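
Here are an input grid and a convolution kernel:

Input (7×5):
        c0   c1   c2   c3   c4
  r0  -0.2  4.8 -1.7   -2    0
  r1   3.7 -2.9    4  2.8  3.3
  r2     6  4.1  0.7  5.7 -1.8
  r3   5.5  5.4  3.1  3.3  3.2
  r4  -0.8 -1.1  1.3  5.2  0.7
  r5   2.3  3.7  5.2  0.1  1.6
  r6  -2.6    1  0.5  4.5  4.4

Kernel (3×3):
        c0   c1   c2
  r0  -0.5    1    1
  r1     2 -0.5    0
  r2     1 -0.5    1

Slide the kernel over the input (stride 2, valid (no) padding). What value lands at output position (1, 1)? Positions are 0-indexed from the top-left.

The receptive field on the input at this output position is [0.7 5.7 -1.8 / 3.1 3.3 3.2 / 1.3 5.2 0.7]. Elementwise product with the kernel and sum: 0.7·-0.5 + 5.7·1 + -1.8·1 + 3.1·2 + 3.3·-0.5 + 1.3·1 + 5.2·-0.5 + 0.7·1.

7.5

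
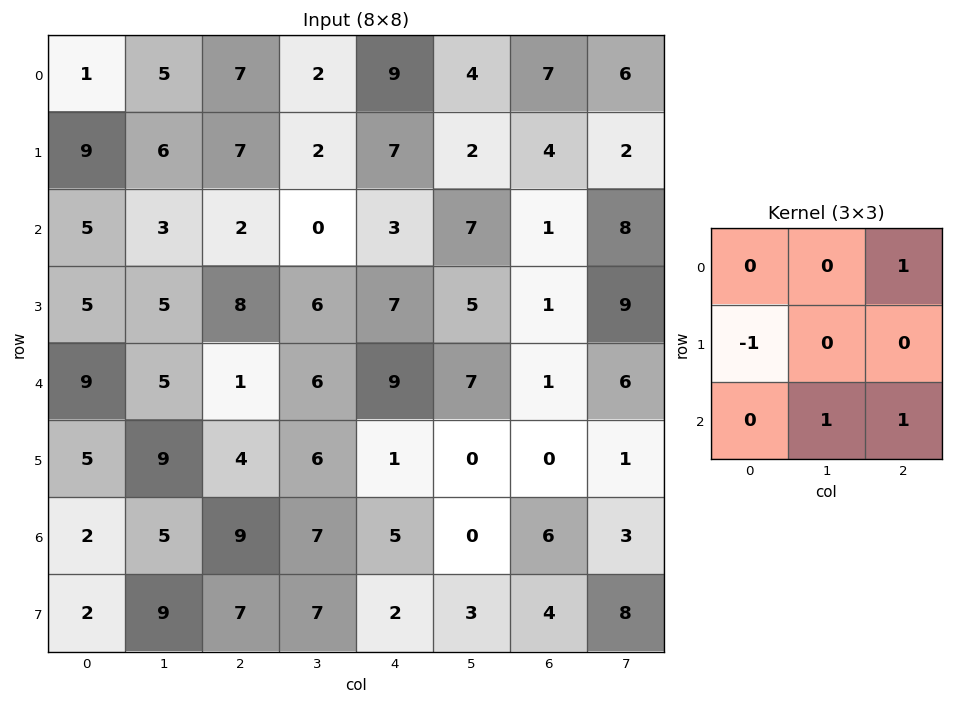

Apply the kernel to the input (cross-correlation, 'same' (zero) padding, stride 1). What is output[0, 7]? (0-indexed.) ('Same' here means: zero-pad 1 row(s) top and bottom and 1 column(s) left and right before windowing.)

The receptive field on the zero-padded input at this output position is [0 0 0 / 7 6 0 / 4 2 0]. Elementwise product with the kernel and sum: 0·1 + 7·-1 + 2·1 + 0·1.

-5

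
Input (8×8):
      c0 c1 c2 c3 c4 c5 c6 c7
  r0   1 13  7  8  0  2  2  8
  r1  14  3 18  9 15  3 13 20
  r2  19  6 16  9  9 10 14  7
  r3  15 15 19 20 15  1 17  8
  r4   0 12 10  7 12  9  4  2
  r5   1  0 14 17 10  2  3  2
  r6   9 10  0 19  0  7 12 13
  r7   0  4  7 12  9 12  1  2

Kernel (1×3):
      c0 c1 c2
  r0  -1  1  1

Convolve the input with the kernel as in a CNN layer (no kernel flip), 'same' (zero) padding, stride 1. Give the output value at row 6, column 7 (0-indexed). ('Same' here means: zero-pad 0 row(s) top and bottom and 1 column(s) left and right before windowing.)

1

The receptive field on the zero-padded input at this output position is [12 13 0]. Elementwise product with the kernel and sum: 12·-1 + 13·1 + 0·1.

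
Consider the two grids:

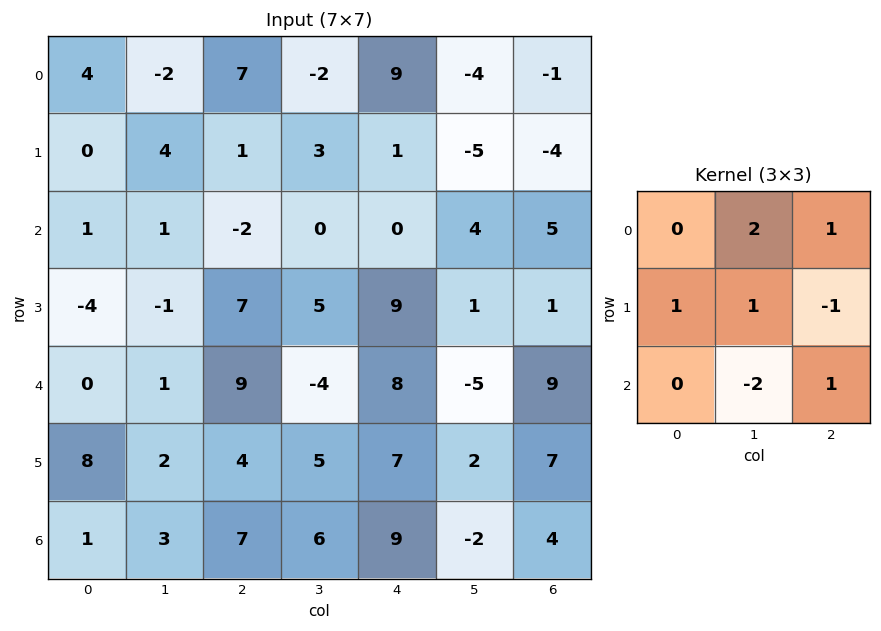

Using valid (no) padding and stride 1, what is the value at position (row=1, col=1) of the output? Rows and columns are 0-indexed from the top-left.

-5

The receptive field on the input at this output position is [4 1 3 / 1 -2 0 / -1 7 5]. Elementwise product with the kernel and sum: 1·2 + 3·1 + 1·1 + -2·1 + 0·-1 + 7·-2 + 5·1.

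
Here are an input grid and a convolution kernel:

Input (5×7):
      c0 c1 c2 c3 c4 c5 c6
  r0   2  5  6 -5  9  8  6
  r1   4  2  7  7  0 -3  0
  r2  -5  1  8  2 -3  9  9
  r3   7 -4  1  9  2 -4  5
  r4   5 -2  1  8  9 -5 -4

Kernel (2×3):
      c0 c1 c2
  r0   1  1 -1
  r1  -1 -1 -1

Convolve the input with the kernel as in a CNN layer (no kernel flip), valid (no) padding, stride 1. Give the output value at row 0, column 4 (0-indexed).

14

The receptive field on the input at this output position is [9 8 6 / 0 -3 0]. Elementwise product with the kernel and sum: 9·1 + 8·1 + 6·-1 + 0·-1 + -3·-1 + 0·-1.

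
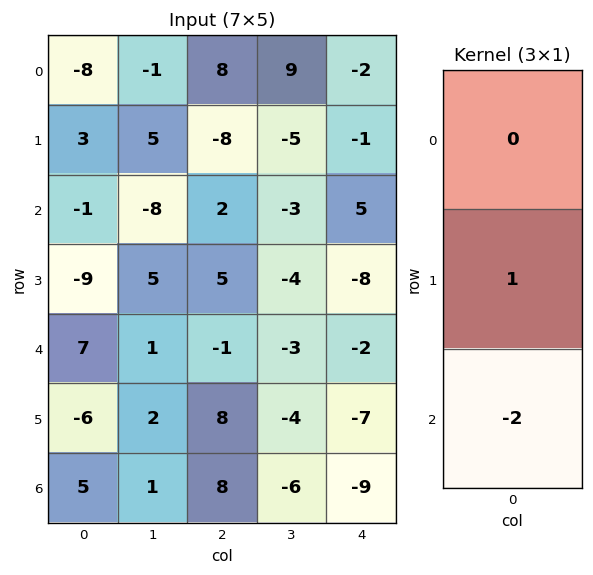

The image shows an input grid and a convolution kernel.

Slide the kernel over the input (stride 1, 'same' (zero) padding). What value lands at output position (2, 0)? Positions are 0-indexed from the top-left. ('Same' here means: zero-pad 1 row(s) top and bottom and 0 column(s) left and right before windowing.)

The receptive field on the zero-padded input at this output position is [3 / -1 / -9]. Elementwise product with the kernel and sum: -1·1 + -9·-2.

17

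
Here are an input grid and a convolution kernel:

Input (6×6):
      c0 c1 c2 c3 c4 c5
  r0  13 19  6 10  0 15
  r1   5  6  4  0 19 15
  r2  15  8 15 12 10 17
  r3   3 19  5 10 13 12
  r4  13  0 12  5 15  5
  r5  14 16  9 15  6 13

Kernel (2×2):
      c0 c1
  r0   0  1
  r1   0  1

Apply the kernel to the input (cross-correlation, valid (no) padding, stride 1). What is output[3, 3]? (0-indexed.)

The receptive field on the input at this output position is [10 13 / 5 15]. Elementwise product with the kernel and sum: 13·1 + 15·1.

28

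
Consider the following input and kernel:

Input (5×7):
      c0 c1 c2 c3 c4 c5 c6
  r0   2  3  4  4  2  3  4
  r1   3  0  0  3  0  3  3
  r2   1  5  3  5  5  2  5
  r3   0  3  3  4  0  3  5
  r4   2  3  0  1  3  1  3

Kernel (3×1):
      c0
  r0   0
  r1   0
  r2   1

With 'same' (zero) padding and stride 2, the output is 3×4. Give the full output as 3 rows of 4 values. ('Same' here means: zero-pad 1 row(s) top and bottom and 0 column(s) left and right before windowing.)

3 0 0 3
0 3 0 5
0 0 0 0

Output[0,0]: The receptive field on the zero-padded input at this output position is [0 / 2 / 3]. Elementwise product with the kernel and sum: 3·1.
Output[0,1]: The receptive field on the zero-padded input at this output position is [0 / 4 / 0]. Elementwise product with the kernel and sum: 0·1.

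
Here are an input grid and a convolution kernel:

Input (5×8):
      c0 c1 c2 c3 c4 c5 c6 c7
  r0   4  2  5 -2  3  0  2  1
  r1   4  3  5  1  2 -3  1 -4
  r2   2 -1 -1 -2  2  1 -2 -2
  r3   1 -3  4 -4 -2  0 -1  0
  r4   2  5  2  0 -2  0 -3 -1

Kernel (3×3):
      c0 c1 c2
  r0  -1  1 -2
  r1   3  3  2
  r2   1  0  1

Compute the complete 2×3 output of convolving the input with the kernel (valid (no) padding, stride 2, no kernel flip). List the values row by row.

Output[0,0]: The receptive field on the input at this output position is [4 2 5 / 4 3 5 / 2 -1 -1]. Elementwise product with the kernel and sum: 4·-1 + 2·1 + 5·-2 + 4·3 + 3·3 + 5·2 + 2·1 + -1·1.

20 10 -8
5 -9 -10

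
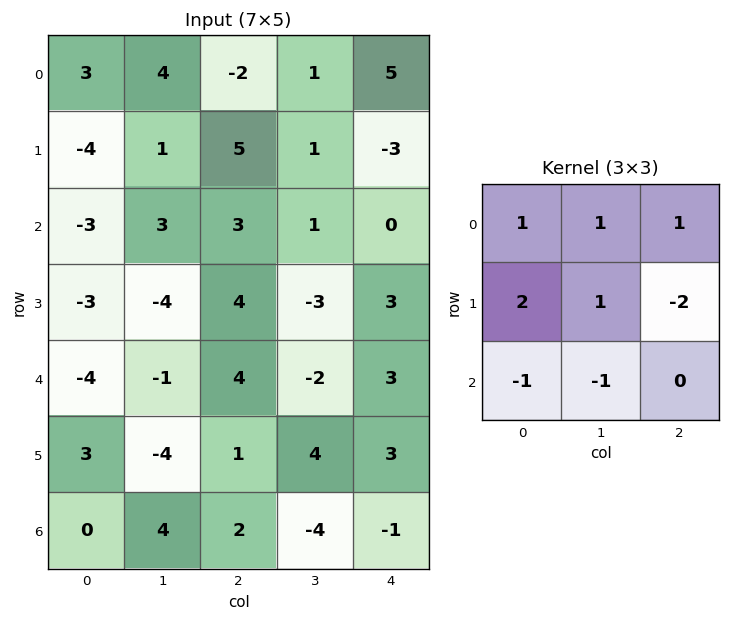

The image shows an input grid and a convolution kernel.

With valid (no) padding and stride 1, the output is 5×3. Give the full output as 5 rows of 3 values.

Output[0,0]: The receptive field on the input at this output position is [3 4 -2 / -4 1 5 / -3 3 3]. Elementwise product with the kernel and sum: 3·1 + 4·1 + -2·1 + -4·2 + 1·1 + 5·-2 + -3·-1 + 3·-1.

-12 2 17
0 14 9
-10 6 1
-19 6 -1
-5 -20 7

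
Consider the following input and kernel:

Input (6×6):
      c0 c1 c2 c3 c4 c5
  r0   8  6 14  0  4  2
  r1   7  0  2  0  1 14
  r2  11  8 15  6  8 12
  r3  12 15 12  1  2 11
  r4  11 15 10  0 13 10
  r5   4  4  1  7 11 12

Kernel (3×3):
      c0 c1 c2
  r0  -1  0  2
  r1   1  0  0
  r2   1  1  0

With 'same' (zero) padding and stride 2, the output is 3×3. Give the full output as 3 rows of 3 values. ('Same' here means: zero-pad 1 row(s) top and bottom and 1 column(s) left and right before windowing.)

7 8 1
12 35 37
34 7 39

Output[0,0]: The receptive field on the zero-padded input at this output position is [0 0 0 / 0 8 6 / 0 7 0]. Elementwise product with the kernel and sum: 0·-1 + 0·2 + 0·1 + 0·1 + 7·1.
Output[0,1]: The receptive field on the zero-padded input at this output position is [0 0 0 / 6 14 0 / 0 2 0]. Elementwise product with the kernel and sum: 0·-1 + 0·2 + 6·1 + 0·1 + 2·1.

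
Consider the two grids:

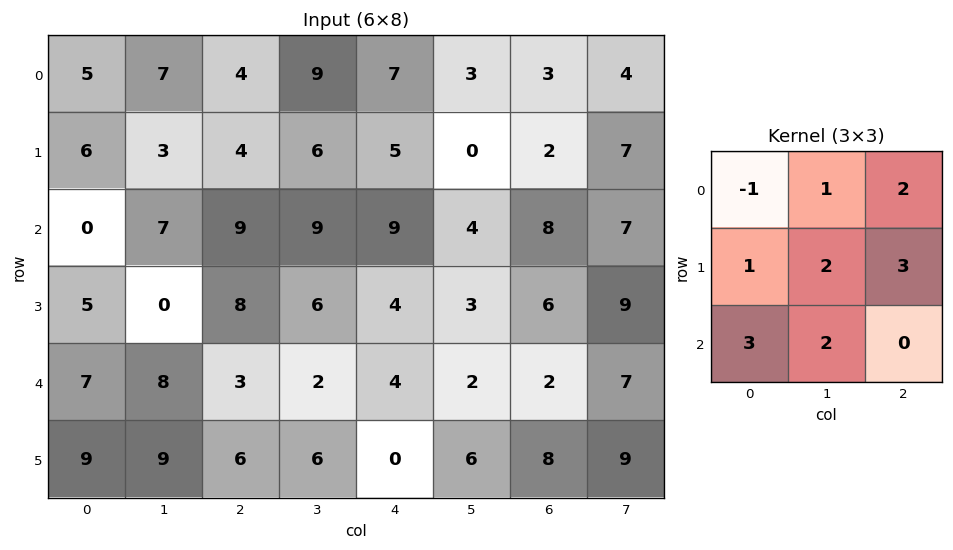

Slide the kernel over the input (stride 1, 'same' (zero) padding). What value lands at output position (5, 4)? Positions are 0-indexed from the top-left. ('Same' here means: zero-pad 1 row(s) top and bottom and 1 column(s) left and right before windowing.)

30

The receptive field on the zero-padded input at this output position is [2 4 2 / 6 0 6 / 0 0 0]. Elementwise product with the kernel and sum: 2·-1 + 4·1 + 2·2 + 6·1 + 0·2 + 6·3 + 0·3 + 0·2.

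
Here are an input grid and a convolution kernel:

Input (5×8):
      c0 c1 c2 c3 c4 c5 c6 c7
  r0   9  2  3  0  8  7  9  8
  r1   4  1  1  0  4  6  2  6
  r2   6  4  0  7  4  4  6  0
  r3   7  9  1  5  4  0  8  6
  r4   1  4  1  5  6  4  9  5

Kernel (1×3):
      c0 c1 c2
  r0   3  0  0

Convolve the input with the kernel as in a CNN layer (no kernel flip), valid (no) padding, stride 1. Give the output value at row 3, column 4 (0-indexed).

The receptive field on the input at this output position is [4 0 8]. Elementwise product with the kernel and sum: 4·3.

12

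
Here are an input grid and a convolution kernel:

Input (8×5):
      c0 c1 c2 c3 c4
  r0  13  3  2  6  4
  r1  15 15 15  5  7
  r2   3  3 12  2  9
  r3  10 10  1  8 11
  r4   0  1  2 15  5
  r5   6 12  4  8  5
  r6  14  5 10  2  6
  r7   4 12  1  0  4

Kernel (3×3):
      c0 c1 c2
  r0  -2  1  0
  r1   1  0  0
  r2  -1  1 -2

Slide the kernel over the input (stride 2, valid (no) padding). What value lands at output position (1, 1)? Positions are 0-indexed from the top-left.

The receptive field on the input at this output position is [12 2 9 / 1 8 11 / 2 15 5]. Elementwise product with the kernel and sum: 12·-2 + 2·1 + 1·1 + 2·-1 + 15·1 + 5·-2.

-18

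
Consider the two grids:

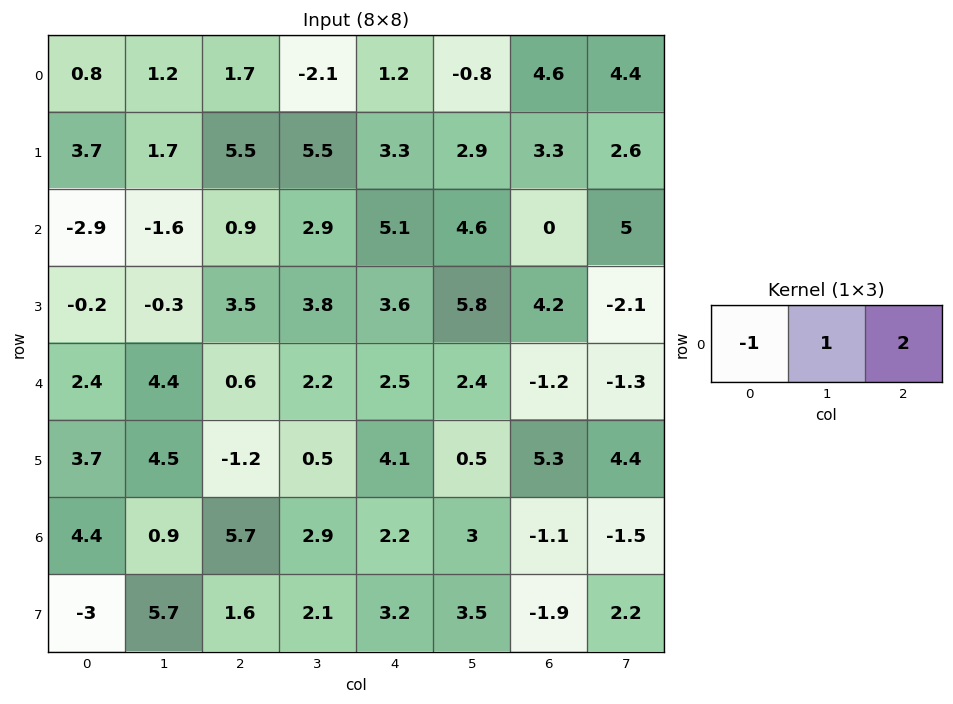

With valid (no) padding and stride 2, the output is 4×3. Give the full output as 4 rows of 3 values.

Output[0,0]: The receptive field on the input at this output position is [0.8 1.2 1.7]. Elementwise product with the kernel and sum: 0.8·-1 + 1.2·1 + 1.7·2.

3.8 -1.4 7.2
3.1 12.2 -0.5
3.2 6.6 -2.5
7.9 1.6 -1.4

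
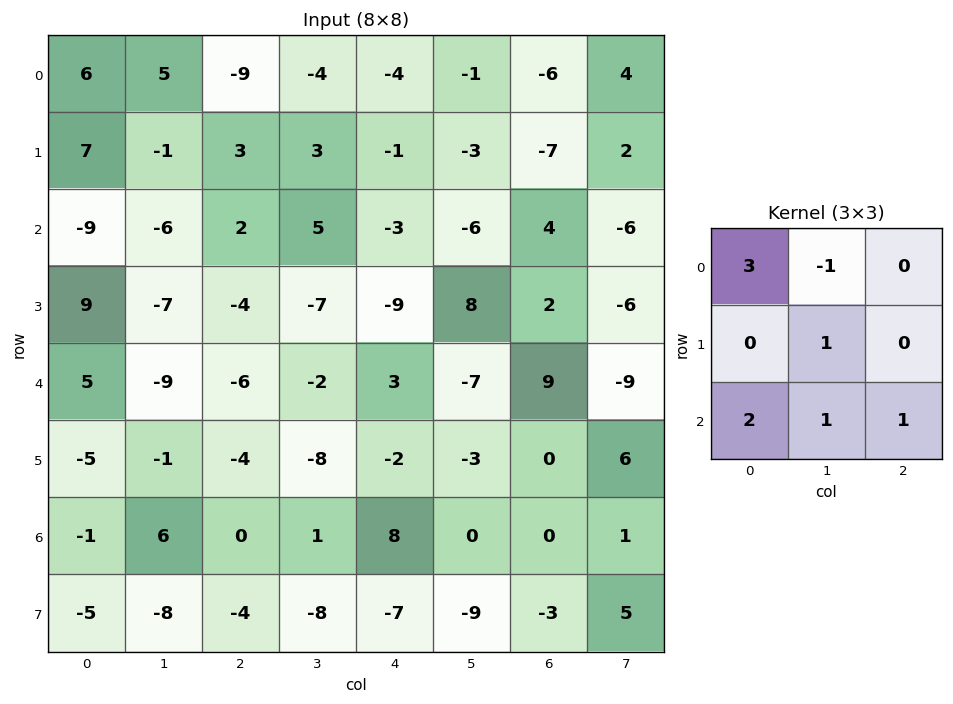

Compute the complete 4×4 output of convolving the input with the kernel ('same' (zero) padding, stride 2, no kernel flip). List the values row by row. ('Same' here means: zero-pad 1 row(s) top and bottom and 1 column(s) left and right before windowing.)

Output[0,0]: The receptive field on the zero-padded input at this output position is [0 0 0 / 0 6 5 / 0 7 -1]. Elementwise product with the kernel and sum: 0·3 + 0·-1 + 6·1 + 0·2 + 7·1 + -1·1.

12 -5 -2 -17
-14 -29 -8 14
-10 -37 -30 31
-9 -27 -46 -25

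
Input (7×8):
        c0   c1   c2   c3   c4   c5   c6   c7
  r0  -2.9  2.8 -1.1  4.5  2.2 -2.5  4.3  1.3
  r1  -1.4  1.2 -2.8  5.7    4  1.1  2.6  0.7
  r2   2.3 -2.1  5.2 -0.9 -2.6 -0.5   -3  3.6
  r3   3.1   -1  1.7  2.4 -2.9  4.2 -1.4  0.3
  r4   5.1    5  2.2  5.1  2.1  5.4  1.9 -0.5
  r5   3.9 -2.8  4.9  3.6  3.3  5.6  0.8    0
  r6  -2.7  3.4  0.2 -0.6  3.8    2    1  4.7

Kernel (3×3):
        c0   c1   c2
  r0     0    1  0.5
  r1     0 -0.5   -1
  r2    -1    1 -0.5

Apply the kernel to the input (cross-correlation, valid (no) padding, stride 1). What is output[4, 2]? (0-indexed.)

-1.65

The receptive field on the input at this output position is [2.2 5.1 2.1 / 4.9 3.6 3.3 / 0.2 -0.6 3.8]. Elementwise product with the kernel and sum: 5.1·1 + 2.1·0.5 + 3.6·-0.5 + 3.3·-1 + 0.2·-1 + -0.6·1 + 3.8·-0.5.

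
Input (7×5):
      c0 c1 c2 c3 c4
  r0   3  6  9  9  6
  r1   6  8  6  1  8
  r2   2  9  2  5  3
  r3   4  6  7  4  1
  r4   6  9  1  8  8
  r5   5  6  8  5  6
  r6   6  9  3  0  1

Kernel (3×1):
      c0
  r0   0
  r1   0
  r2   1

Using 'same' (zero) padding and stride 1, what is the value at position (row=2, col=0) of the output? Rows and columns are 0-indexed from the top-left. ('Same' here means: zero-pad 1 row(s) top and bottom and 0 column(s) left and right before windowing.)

The receptive field on the zero-padded input at this output position is [6 / 2 / 4]. Elementwise product with the kernel and sum: 4·1.

4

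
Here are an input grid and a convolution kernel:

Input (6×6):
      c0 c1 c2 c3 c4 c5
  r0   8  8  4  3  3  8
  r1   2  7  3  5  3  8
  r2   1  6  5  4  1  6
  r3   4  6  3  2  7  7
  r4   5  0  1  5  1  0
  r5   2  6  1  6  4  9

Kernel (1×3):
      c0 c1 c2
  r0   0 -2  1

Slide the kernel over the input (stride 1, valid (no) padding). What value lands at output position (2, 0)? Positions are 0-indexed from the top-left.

-7

The receptive field on the input at this output position is [1 6 5]. Elementwise product with the kernel and sum: 6·-2 + 5·1.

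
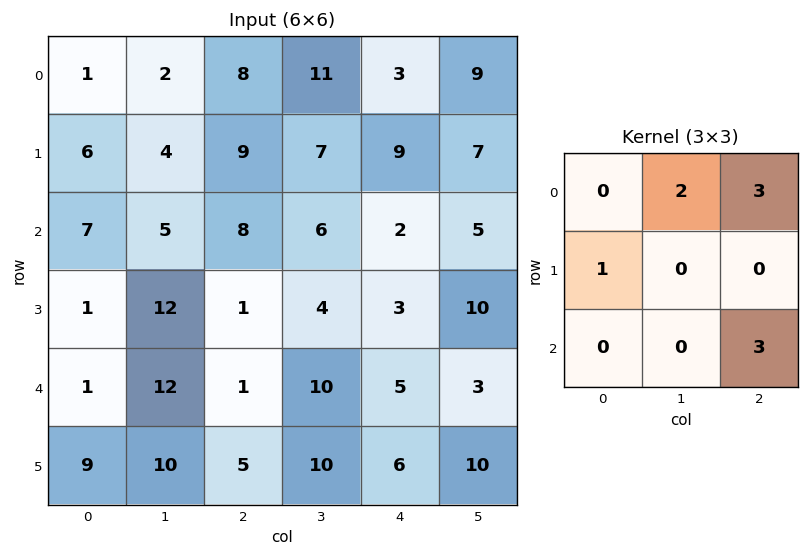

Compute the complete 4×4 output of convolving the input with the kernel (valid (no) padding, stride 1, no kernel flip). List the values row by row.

Output[0,0]: The receptive field on the input at this output position is [1 2 8 / 6 4 9 / 7 5 8]. Elementwise product with the kernel and sum: 2·2 + 8·3 + 6·1 + 8·3.
Output[0,1]: The receptive field on the input at this output position is [2 8 11 / 4 9 7 / 5 8 6]. Elementwise product with the kernel and sum: 8·2 + 11·3 + 4·1 + 6·3.

58 71 46 55
45 56 58 75
38 76 34 32
43 56 36 76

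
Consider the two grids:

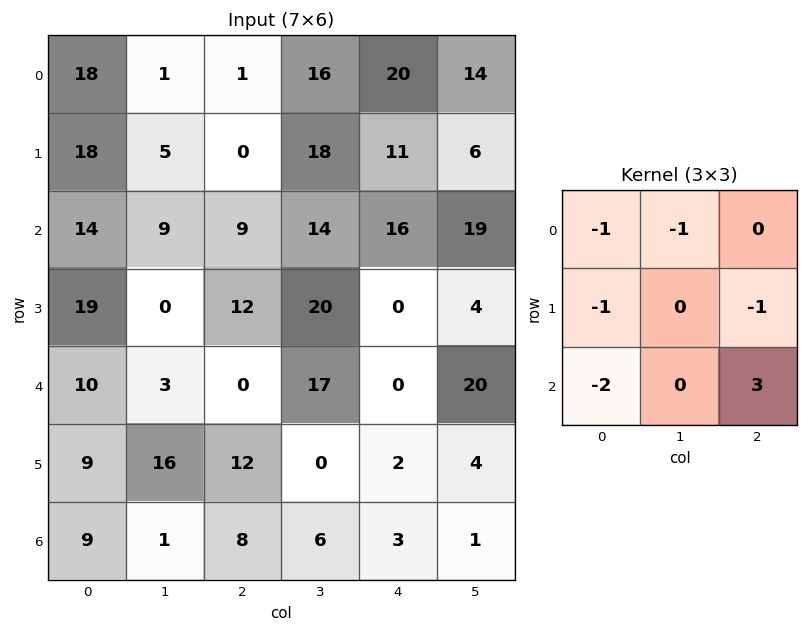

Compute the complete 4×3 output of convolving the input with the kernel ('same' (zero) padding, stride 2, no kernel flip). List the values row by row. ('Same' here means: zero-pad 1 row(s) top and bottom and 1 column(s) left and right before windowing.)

14 27 -48
-27 32 -90
26 -64 -45
-10 -35 -9

Output[0,0]: The receptive field on the zero-padded input at this output position is [0 0 0 / 0 18 1 / 0 18 5]. Elementwise product with the kernel and sum: 0·-1 + 0·-1 + 0·-1 + 1·-1 + 0·-2 + 5·3.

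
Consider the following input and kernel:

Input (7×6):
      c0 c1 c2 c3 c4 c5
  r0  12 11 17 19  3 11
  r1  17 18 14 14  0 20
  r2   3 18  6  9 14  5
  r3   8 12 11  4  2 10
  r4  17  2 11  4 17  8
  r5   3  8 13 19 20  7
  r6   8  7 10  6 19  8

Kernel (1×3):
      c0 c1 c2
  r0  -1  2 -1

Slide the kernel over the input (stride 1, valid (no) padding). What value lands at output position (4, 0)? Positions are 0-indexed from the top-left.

-24

The receptive field on the input at this output position is [17 2 11]. Elementwise product with the kernel and sum: 17·-1 + 2·2 + 11·-1.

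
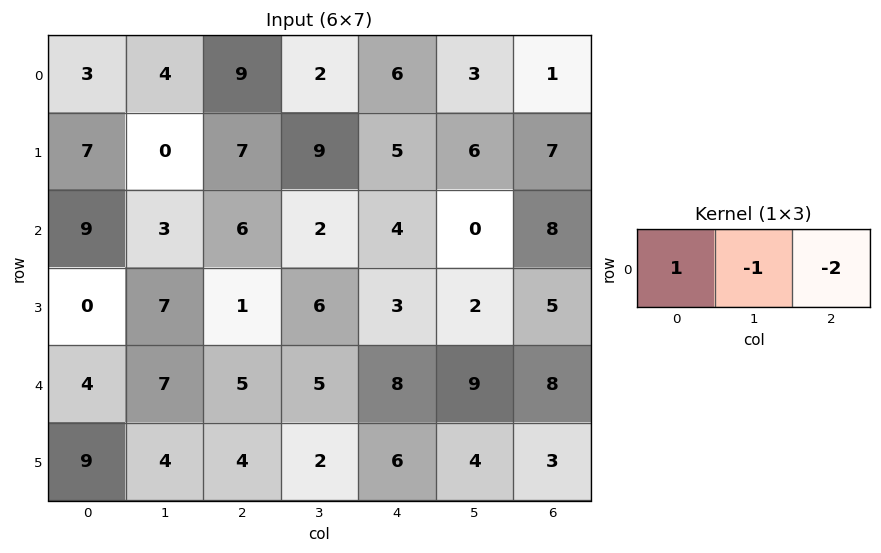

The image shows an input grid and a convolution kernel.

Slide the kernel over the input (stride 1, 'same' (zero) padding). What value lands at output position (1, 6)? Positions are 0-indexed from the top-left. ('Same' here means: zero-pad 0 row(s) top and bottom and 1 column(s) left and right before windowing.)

-1

The receptive field on the zero-padded input at this output position is [6 7 0]. Elementwise product with the kernel and sum: 6·1 + 7·-1 + 0·-2.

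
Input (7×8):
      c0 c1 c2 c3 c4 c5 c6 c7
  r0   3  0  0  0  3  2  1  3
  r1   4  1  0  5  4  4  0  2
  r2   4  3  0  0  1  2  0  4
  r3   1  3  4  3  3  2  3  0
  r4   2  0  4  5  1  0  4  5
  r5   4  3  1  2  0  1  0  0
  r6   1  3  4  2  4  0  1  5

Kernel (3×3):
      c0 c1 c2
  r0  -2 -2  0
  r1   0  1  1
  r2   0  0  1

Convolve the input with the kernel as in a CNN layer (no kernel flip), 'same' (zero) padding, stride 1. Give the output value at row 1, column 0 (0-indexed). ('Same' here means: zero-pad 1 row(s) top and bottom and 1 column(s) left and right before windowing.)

The receptive field on the zero-padded input at this output position is [0 3 0 / 0 4 1 / 0 4 3]. Elementwise product with the kernel and sum: 0·-2 + 3·-2 + 4·1 + 1·1 + 3·1.

2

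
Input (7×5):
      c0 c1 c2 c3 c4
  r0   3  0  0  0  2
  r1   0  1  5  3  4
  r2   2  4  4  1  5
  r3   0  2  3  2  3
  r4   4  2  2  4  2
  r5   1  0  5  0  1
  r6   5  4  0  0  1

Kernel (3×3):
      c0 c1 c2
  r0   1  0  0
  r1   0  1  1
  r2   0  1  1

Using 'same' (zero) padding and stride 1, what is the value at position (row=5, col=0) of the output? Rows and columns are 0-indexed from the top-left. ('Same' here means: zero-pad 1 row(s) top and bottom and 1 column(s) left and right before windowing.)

The receptive field on the zero-padded input at this output position is [0 4 2 / 0 1 0 / 0 5 4]. Elementwise product with the kernel and sum: 0·1 + 1·1 + 0·1 + 5·1 + 4·1.

10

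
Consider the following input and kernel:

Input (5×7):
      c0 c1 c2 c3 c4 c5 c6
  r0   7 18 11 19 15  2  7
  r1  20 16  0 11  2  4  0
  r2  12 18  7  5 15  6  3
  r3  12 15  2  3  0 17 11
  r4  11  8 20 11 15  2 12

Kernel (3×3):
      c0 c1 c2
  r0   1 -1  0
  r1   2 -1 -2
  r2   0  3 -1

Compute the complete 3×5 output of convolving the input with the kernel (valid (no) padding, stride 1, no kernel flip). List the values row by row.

Output[0,0]: The receptive field on the input at this output position is [7 18 11 / 20 16 0 / 12 18 7]. Elementwise product with the kernel and sum: 7·1 + 18·-1 + 20·2 + 16·-1 + 0·-2 + 18·3 + 7·-1.

60 33 -23 55 28
39 38 -23 -25 56
3 82 21 5 -36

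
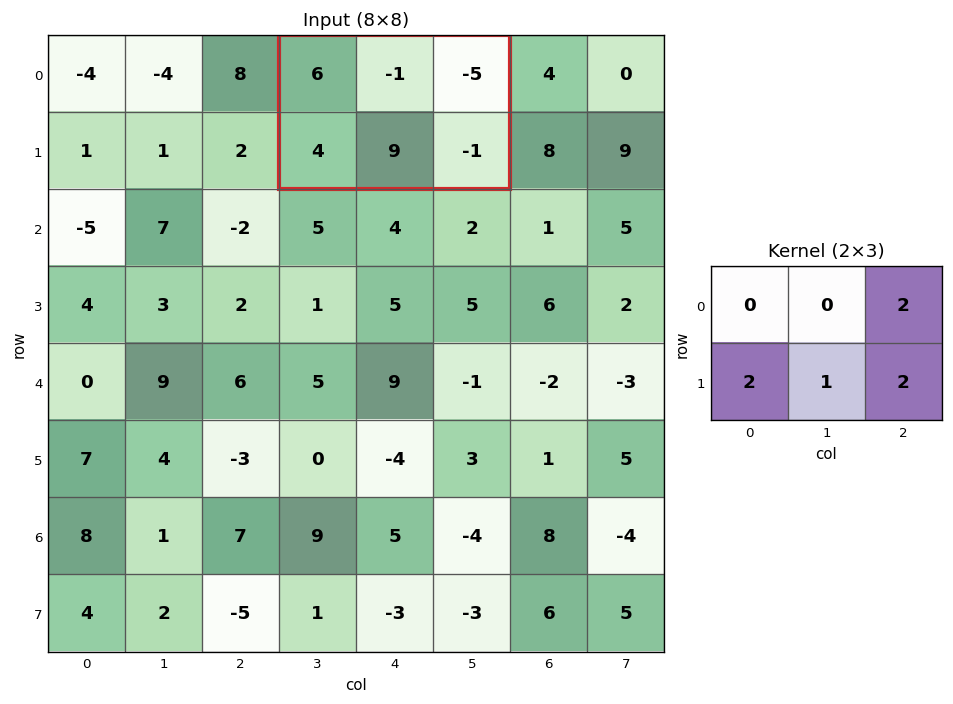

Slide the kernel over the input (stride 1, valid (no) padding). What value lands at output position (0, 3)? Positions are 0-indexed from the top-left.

The receptive field on the input at this output position is [6 -1 -5 / 4 9 -1]. Elementwise product with the kernel and sum: -5·2 + 4·2 + 9·1 + -1·2.

5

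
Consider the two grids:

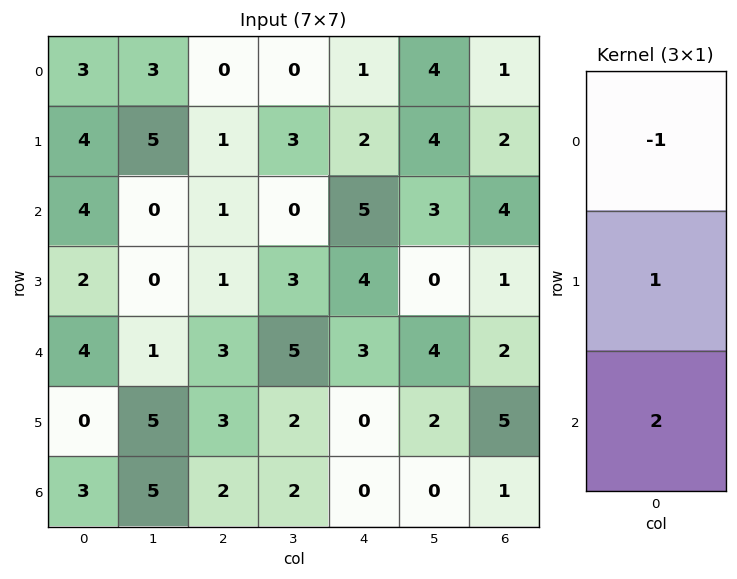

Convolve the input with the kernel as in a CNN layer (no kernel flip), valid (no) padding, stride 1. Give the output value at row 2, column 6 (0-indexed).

The receptive field on the input at this output position is [4 / 1 / 2]. Elementwise product with the kernel and sum: 4·-1 + 1·1 + 2·2.

1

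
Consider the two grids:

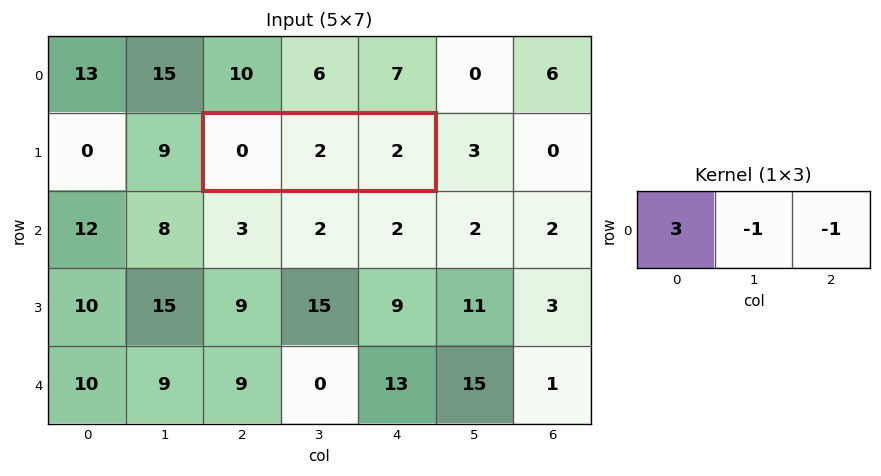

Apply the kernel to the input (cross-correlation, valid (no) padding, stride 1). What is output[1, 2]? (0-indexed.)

-4

The receptive field on the input at this output position is [0 2 2]. Elementwise product with the kernel and sum: 0·3 + 2·-1 + 2·-1.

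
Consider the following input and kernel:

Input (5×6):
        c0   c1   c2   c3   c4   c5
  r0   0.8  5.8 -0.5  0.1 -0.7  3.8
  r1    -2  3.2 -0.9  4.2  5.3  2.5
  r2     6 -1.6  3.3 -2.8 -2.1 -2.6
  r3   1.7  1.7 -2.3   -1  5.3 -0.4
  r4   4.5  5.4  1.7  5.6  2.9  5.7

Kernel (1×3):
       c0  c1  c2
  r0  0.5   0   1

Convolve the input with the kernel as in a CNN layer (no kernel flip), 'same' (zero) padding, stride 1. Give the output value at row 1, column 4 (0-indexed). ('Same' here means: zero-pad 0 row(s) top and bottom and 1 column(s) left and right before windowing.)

The receptive field on the zero-padded input at this output position is [4.2 5.3 2.5]. Elementwise product with the kernel and sum: 4.2·0.5 + 2.5·1.

4.6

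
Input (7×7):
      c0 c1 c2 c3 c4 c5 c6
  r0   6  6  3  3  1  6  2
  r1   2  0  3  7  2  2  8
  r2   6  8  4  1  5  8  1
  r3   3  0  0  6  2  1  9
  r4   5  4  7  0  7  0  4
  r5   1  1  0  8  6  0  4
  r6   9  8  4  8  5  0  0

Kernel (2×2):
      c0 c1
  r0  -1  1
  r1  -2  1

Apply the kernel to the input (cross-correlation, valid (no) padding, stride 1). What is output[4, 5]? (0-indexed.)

The receptive field on the input at this output position is [0 4 / 0 4]. Elementwise product with the kernel and sum: 0·-1 + 4·1 + 0·-2 + 4·1.

8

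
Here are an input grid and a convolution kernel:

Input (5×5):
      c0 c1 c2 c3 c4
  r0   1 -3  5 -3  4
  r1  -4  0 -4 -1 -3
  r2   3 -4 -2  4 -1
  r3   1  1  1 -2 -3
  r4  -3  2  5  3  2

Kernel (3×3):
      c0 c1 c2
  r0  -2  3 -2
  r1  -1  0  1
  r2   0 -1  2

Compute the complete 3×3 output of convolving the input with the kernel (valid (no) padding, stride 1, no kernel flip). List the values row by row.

Output[0,0]: The receptive field on the input at this output position is [1 -3 5 / -4 0 -4 / 3 -4 -2]. Elementwise product with the kernel and sum: 1·-2 + -3·3 + 5·-2 + -4·-1 + -4·1 + -4·-1 + -2·2.

-21 36 -32
12 -7 8
-6 -8 15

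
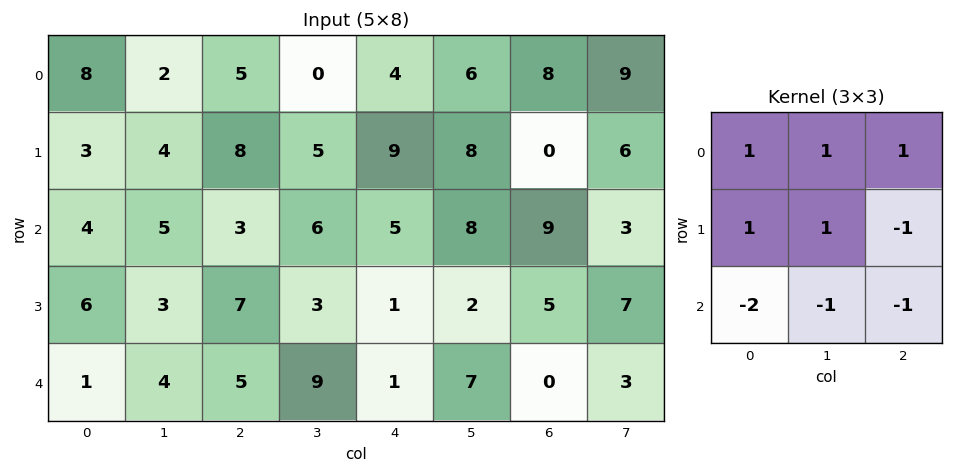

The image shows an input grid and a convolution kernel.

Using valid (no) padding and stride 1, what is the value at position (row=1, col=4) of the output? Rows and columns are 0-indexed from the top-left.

The receptive field on the input at this output position is [9 8 0 / 5 8 9 / 1 2 5]. Elementwise product with the kernel and sum: 9·1 + 8·1 + 0·1 + 5·1 + 8·1 + 9·-1 + 1·-2 + 2·-1 + 5·-1.

12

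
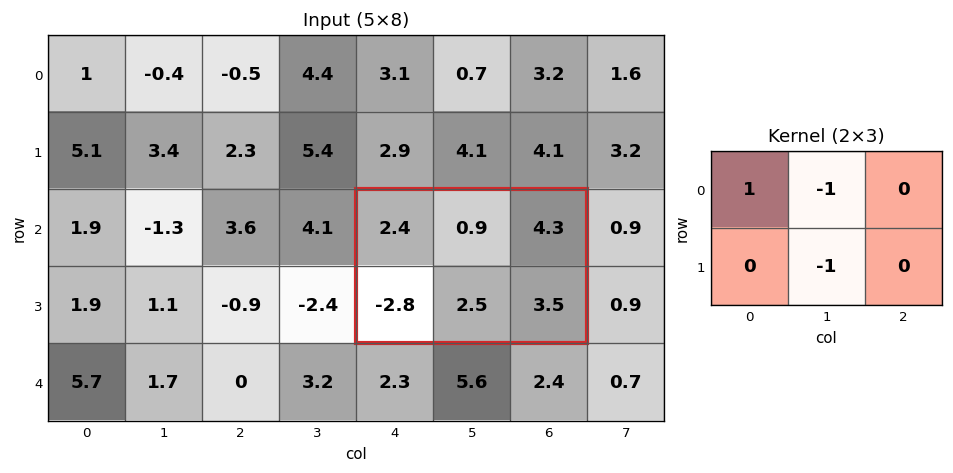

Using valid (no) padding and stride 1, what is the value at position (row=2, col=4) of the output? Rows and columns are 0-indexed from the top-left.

-1

The receptive field on the input at this output position is [2.4 0.9 4.3 / -2.8 2.5 3.5]. Elementwise product with the kernel and sum: 2.4·1 + 0.9·-1 + 2.5·-1.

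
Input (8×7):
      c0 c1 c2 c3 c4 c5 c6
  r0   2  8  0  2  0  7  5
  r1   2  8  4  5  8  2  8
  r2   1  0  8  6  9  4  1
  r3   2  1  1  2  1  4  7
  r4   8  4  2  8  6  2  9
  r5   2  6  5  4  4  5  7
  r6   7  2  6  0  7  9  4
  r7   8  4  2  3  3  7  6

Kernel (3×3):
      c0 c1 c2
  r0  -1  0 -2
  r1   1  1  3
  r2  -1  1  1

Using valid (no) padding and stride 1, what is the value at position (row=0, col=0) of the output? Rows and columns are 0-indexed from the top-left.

The receptive field on the input at this output position is [2 8 0 / 2 8 4 / 1 0 8]. Elementwise product with the kernel and sum: 2·-1 + 0·-2 + 2·1 + 8·1 + 4·3 + 1·-1 + 0·1 + 8·1.

27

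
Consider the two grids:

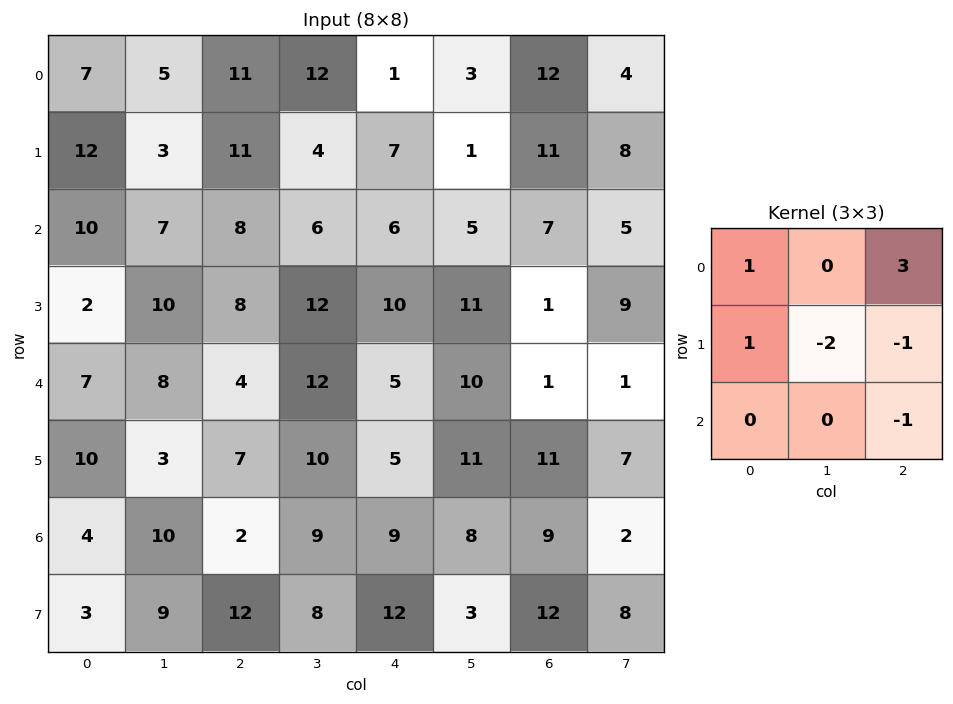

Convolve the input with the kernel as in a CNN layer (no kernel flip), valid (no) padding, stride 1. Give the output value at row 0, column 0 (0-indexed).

The receptive field on the input at this output position is [7 5 11 / 12 3 11 / 10 7 8]. Elementwise product with the kernel and sum: 7·1 + 11·3 + 12·1 + 3·-2 + 11·-1 + 8·-1.

27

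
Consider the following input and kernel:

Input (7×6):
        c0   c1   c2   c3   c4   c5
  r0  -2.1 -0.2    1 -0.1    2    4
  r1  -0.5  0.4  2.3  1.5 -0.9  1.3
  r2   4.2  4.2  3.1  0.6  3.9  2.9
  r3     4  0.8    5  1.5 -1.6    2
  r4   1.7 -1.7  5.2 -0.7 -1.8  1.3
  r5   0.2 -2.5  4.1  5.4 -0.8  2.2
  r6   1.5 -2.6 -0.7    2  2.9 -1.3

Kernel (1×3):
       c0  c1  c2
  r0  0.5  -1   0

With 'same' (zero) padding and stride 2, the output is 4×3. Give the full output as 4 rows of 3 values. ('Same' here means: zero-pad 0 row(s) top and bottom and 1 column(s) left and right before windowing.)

2.1 -1.1 -2.05
-4.2 -1 -3.6
-1.7 -6.05 1.45
-1.5 -0.6 -1.9

Output[0,0]: The receptive field on the zero-padded input at this output position is [0 -2.1 -0.2]. Elementwise product with the kernel and sum: 0·0.5 + -2.1·-1.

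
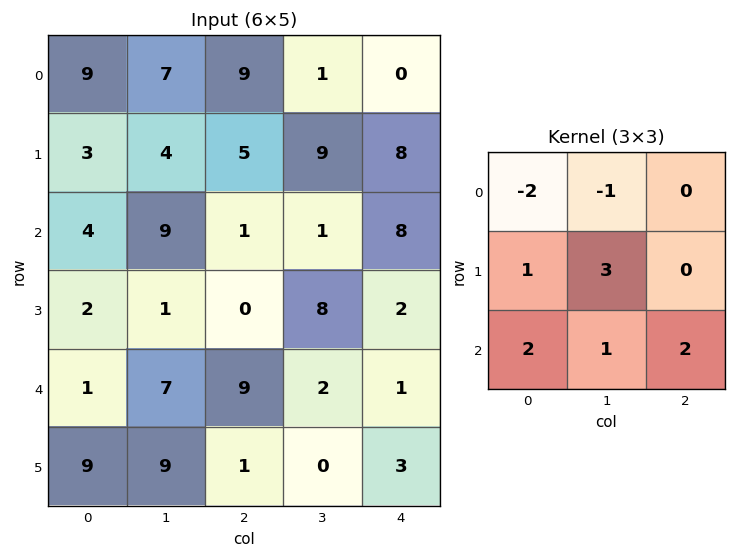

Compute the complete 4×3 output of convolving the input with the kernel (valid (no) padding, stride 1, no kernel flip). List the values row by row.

Output[0,0]: The receptive field on the input at this output position is [9 7 9 / 3 4 5 / 4 9 1]. Elementwise product with the kernel and sum: 9·-2 + 7·-1 + 3·1 + 4·3 + 4·2 + 9·1 + 1·2.
Output[0,1]: The receptive field on the input at this output position is [7 9 1 / 4 5 9 / 9 1 1]. Elementwise product with the kernel and sum: 7·-2 + 9·-1 + 4·1 + 5·3 + 9·2 + 1·1 + 1·2.

9 17 32
26 17 -3
15 9 43
46 51 15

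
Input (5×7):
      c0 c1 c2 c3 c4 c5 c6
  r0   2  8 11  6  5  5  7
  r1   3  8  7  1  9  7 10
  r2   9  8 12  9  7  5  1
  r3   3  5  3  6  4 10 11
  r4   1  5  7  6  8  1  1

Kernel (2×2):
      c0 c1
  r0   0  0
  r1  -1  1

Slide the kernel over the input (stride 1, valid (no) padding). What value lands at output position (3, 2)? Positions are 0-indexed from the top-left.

The receptive field on the input at this output position is [3 6 / 7 6]. Elementwise product with the kernel and sum: 7·-1 + 6·1.

-1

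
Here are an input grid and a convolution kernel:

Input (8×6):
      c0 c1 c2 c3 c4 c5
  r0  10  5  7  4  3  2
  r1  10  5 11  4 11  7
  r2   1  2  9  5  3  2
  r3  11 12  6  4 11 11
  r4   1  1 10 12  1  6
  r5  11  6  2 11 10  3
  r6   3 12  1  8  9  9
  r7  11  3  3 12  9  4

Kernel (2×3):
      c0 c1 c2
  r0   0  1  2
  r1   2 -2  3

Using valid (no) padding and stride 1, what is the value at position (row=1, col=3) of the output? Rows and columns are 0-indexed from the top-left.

The receptive field on the input at this output position is [4 11 7 / 5 3 2]. Elementwise product with the kernel and sum: 11·1 + 7·2 + 5·2 + 3·-2 + 2·3.

35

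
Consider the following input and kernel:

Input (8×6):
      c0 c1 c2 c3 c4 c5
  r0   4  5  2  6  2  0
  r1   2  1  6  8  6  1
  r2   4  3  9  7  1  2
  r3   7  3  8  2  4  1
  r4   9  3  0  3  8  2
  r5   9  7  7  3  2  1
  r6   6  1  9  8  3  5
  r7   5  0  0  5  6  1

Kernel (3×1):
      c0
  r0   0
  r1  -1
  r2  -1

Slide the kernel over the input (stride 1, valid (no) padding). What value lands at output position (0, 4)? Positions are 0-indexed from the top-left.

The receptive field on the input at this output position is [2 / 6 / 1]. Elementwise product with the kernel and sum: 6·-1 + 1·-1.

-7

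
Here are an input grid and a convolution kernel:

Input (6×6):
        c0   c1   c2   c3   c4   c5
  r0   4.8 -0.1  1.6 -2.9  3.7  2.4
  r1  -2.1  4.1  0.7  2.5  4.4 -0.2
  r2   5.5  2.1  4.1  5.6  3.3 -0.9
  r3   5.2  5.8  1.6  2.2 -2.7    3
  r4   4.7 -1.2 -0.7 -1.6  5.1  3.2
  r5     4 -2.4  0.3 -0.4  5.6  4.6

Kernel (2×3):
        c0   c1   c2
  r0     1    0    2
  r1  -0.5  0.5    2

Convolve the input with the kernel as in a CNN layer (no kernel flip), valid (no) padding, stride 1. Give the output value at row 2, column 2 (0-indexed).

The receptive field on the input at this output position is [4.1 5.6 3.3 / 1.6 2.2 -2.7]. Elementwise product with the kernel and sum: 4.1·1 + 3.3·2 + 1.6·-0.5 + 2.2·0.5 + -2.7·2.

5.6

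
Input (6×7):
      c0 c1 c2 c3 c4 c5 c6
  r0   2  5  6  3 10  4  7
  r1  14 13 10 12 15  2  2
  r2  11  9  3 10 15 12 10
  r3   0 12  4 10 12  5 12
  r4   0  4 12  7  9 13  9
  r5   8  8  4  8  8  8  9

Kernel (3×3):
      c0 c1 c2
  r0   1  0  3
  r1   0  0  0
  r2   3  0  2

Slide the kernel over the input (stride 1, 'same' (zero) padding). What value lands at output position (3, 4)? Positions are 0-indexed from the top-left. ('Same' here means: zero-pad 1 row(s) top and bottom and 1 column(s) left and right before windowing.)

The receptive field on the zero-padded input at this output position is [10 15 12 / 10 12 5 / 7 9 13]. Elementwise product with the kernel and sum: 10·1 + 12·3 + 7·3 + 13·2.

93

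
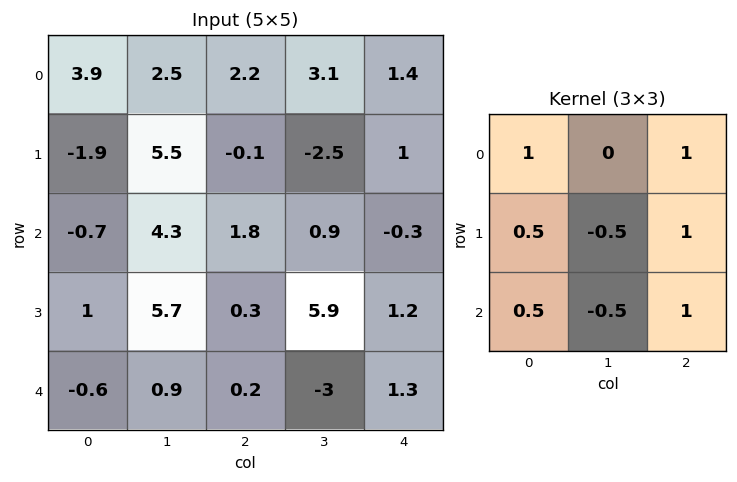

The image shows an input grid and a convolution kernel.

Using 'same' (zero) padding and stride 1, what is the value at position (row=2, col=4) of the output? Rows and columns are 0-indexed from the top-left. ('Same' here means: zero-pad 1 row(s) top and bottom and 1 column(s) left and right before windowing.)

0.45

The receptive field on the zero-padded input at this output position is [-2.5 1 0 / 0.9 -0.3 0 / 5.9 1.2 0]. Elementwise product with the kernel and sum: -2.5·1 + 0·1 + 0.9·0.5 + -0.3·-0.5 + 0·1 + 5.9·0.5 + 1.2·-0.5 + 0·1.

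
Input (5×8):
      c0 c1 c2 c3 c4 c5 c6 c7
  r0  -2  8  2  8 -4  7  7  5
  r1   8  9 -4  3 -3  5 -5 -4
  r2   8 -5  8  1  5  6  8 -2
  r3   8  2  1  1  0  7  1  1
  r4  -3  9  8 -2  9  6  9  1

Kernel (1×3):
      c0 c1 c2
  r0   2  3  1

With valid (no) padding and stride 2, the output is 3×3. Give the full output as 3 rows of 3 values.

22 24 20
9 24 36
29 19 45

Output[0,0]: The receptive field on the input at this output position is [-2 8 2]. Elementwise product with the kernel and sum: -2·2 + 8·3 + 2·1.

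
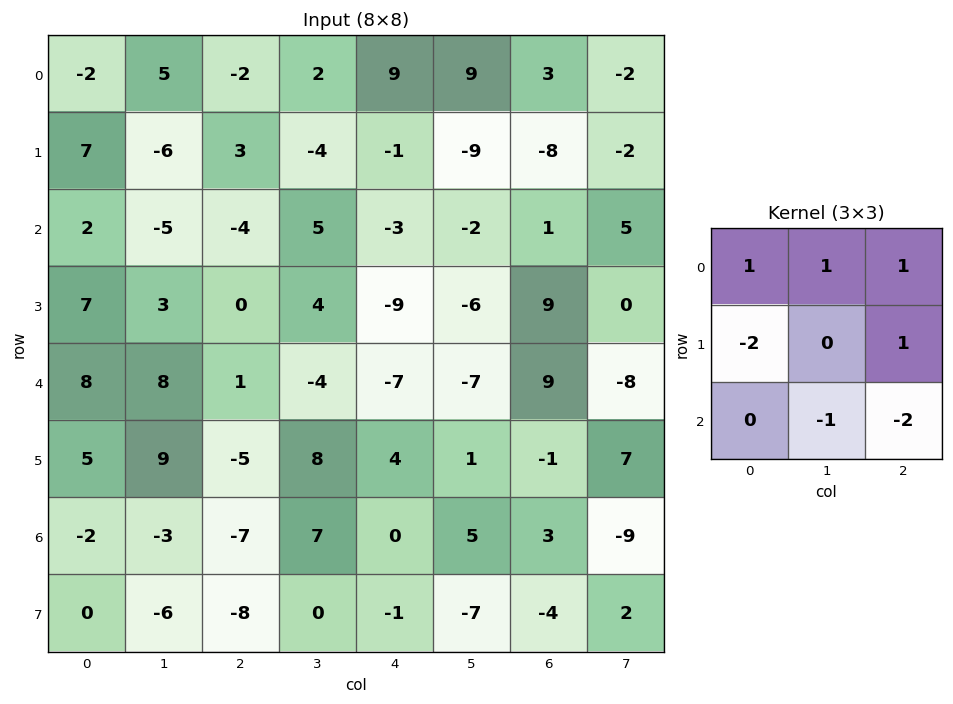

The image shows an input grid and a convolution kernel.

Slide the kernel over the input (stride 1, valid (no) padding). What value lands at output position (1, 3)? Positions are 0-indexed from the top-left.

The receptive field on the input at this output position is [-4 -1 -9 / 5 -3 -2 / 4 -9 -6]. Elementwise product with the kernel and sum: -4·1 + -1·1 + -9·1 + 5·-2 + -2·1 + -9·-1 + -6·-2.

-5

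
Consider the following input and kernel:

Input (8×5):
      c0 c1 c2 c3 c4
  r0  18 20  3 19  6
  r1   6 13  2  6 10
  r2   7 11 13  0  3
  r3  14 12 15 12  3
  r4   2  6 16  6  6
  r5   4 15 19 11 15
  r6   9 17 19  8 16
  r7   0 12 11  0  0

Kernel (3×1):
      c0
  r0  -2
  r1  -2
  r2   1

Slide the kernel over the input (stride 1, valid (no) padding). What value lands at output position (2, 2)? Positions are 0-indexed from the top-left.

The receptive field on the input at this output position is [13 / 15 / 16]. Elementwise product with the kernel and sum: 13·-2 + 15·-2 + 16·1.

-40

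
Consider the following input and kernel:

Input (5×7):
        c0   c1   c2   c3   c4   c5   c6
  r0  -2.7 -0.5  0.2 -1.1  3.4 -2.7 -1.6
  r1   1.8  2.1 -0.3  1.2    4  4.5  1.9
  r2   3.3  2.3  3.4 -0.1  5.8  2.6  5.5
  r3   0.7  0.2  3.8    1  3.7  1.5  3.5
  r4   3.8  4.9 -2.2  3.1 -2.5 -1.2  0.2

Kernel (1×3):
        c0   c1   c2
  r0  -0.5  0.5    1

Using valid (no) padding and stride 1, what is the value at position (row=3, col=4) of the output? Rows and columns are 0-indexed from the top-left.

The receptive field on the input at this output position is [3.7 1.5 3.5]. Elementwise product with the kernel and sum: 3.7·-0.5 + 1.5·0.5 + 3.5·1.

2.4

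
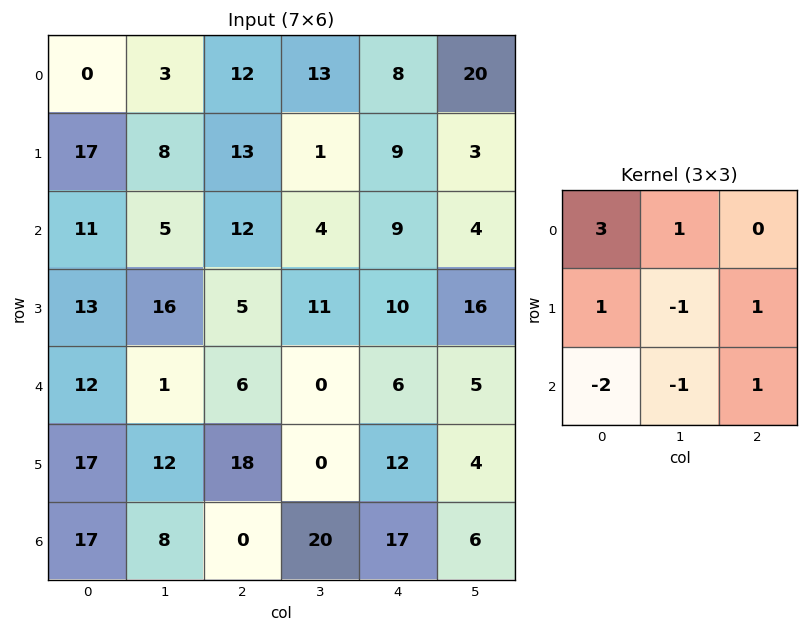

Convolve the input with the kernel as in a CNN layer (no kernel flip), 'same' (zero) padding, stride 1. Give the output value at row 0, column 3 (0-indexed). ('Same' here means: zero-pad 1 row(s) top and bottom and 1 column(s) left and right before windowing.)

-11

The receptive field on the zero-padded input at this output position is [0 0 0 / 12 13 8 / 13 1 9]. Elementwise product with the kernel and sum: 0·3 + 0·1 + 12·1 + 13·-1 + 8·1 + 13·-2 + 1·-1 + 9·1.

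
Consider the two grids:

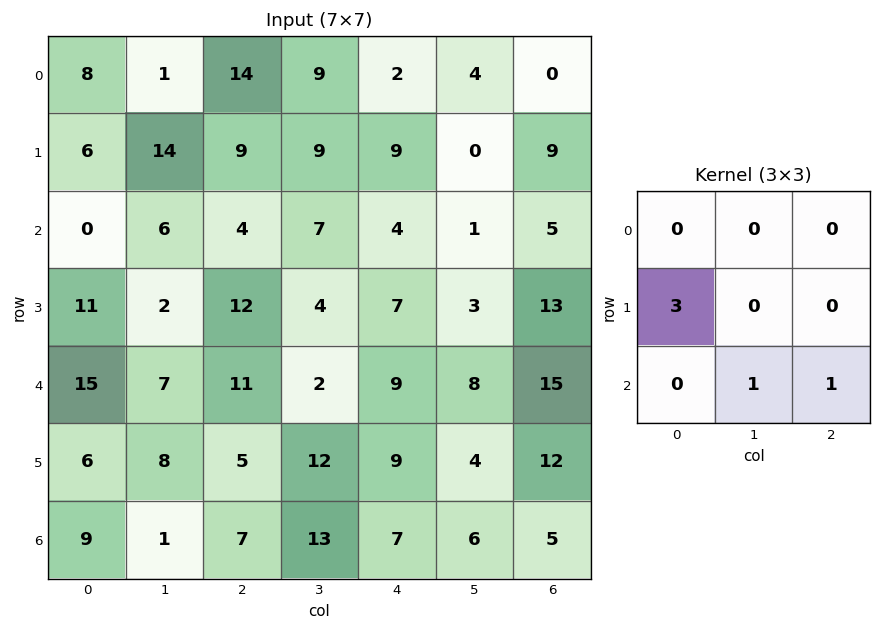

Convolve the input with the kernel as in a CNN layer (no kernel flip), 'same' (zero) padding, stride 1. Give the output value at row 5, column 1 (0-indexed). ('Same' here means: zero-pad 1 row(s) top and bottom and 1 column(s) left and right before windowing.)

The receptive field on the zero-padded input at this output position is [15 7 11 / 6 8 5 / 9 1 7]. Elementwise product with the kernel and sum: 6·3 + 1·1 + 7·1.

26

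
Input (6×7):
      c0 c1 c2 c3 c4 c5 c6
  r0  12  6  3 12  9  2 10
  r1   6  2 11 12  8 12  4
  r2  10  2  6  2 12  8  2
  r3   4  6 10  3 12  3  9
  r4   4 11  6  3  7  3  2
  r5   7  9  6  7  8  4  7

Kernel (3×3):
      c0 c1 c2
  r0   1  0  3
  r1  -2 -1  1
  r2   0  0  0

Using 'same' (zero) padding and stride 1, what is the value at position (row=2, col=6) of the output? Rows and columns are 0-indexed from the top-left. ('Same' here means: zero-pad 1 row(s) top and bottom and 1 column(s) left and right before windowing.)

-6

The receptive field on the zero-padded input at this output position is [12 4 0 / 8 2 0 / 3 9 0]. Elementwise product with the kernel and sum: 12·1 + 0·3 + 8·-2 + 2·-1 + 0·1.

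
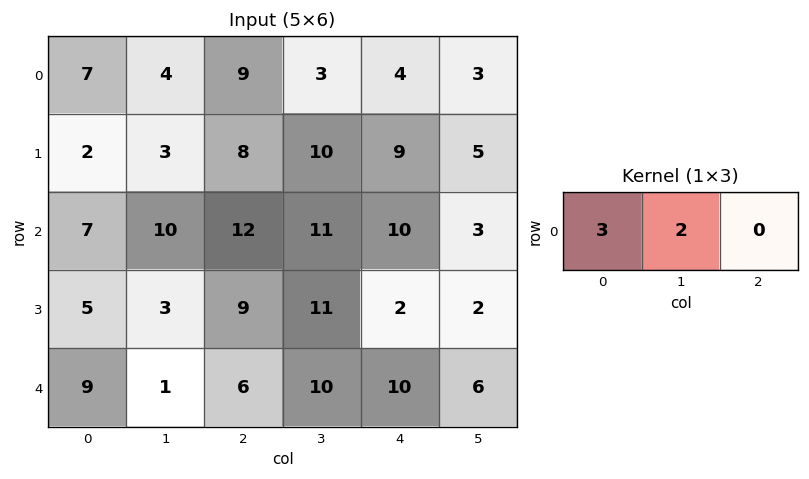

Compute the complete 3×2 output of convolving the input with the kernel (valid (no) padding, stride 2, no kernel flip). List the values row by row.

Output[0,0]: The receptive field on the input at this output position is [7 4 9]. Elementwise product with the kernel and sum: 7·3 + 4·2.

29 33
41 58
29 38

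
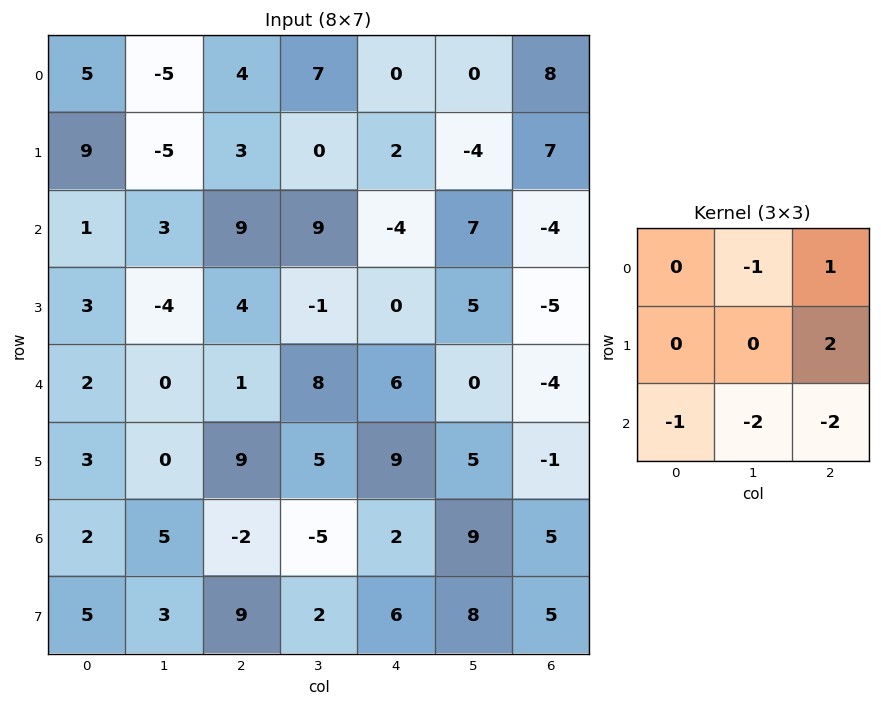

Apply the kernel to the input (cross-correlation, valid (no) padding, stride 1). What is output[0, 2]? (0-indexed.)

-22

The receptive field on the input at this output position is [4 7 0 / 3 0 2 / 9 9 -4]. Elementwise product with the kernel and sum: 7·-1 + 0·1 + 2·2 + 9·-1 + 9·-2 + -4·-2.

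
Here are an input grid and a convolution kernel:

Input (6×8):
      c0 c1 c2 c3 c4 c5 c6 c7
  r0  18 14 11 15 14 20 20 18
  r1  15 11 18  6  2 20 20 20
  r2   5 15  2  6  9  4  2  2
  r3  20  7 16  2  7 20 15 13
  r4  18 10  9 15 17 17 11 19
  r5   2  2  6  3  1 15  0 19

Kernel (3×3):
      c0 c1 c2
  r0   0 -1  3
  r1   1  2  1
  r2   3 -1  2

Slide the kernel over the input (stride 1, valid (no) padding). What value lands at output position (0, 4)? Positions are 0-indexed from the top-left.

129

The receptive field on the input at this output position is [14 20 20 / 2 20 20 / 9 4 2]. Elementwise product with the kernel and sum: 20·-1 + 20·3 + 2·1 + 20·2 + 20·1 + 9·3 + 4·-1 + 2·2.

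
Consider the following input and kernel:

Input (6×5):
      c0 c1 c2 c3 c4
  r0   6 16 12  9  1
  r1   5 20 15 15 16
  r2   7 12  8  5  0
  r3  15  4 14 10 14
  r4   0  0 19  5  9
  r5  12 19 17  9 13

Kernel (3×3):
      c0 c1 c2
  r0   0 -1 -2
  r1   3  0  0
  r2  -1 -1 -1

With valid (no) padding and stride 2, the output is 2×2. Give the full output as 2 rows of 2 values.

Output[0,0]: The receptive field on the input at this output position is [6 16 12 / 5 20 15 / 7 12 8]. Elementwise product with the kernel and sum: 16·-1 + 12·-2 + 5·3 + 7·-1 + 12·-1 + 8·-1.
Output[0,1]: The receptive field on the input at this output position is [12 9 1 / 15 15 16 / 8 5 0]. Elementwise product with the kernel and sum: 9·-1 + 1·-2 + 15·3 + 8·-1 + 5·-1 + 0·-1.

-52 21
-2 4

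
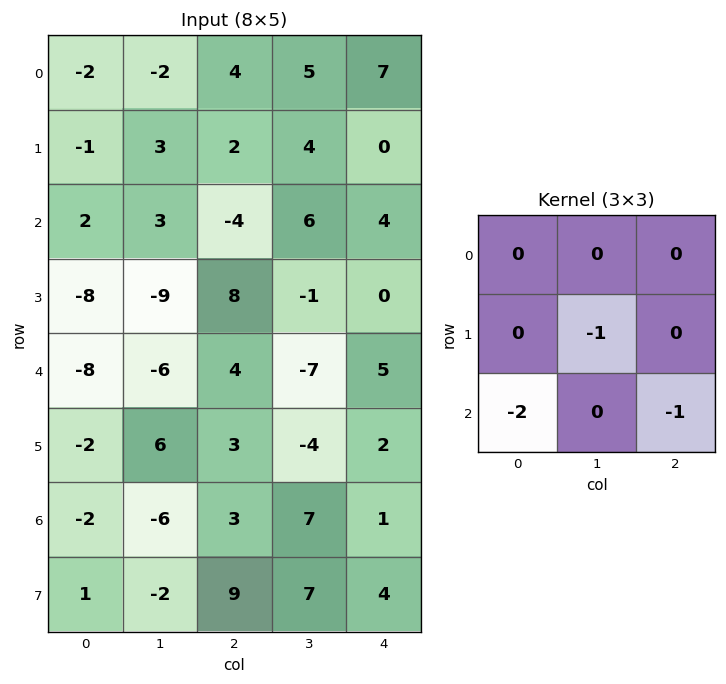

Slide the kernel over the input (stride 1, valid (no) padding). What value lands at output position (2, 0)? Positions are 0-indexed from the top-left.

The receptive field on the input at this output position is [2 3 -4 / -8 -9 8 / -8 -6 4]. Elementwise product with the kernel and sum: -9·-1 + -8·-2 + 4·-1.

21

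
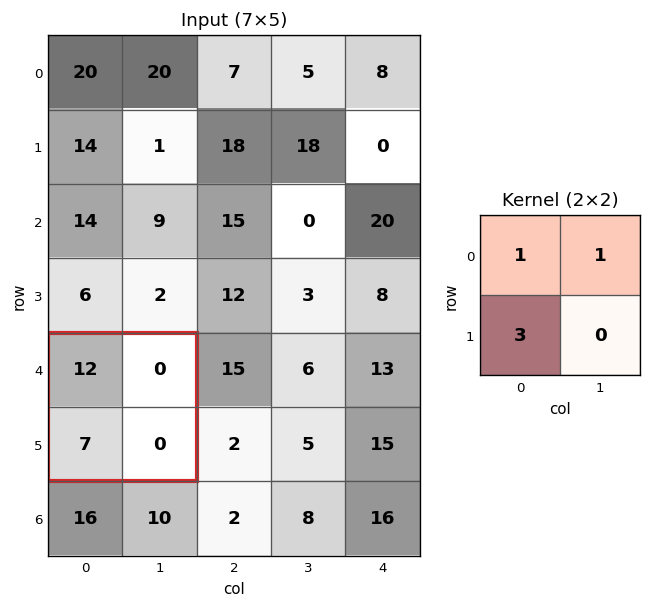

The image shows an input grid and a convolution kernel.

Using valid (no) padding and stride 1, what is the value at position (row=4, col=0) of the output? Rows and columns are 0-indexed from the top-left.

The receptive field on the input at this output position is [12 0 / 7 0]. Elementwise product with the kernel and sum: 12·1 + 0·1 + 7·3.

33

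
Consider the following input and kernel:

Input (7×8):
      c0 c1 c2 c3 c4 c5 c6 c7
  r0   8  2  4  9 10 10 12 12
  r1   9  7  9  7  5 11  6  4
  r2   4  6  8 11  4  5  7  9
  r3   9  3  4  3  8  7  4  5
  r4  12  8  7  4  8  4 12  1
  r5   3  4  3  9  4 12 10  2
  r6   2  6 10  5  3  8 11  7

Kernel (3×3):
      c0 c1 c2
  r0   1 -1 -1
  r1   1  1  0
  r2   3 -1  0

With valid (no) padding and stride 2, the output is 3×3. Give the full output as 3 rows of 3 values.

24 14 11
30 17 27
4 32 9

Output[0,0]: The receptive field on the input at this output position is [8 2 4 / 9 7 9 / 4 6 8]. Elementwise product with the kernel and sum: 8·1 + 2·-1 + 4·-1 + 9·1 + 7·1 + 4·3 + 6·-1.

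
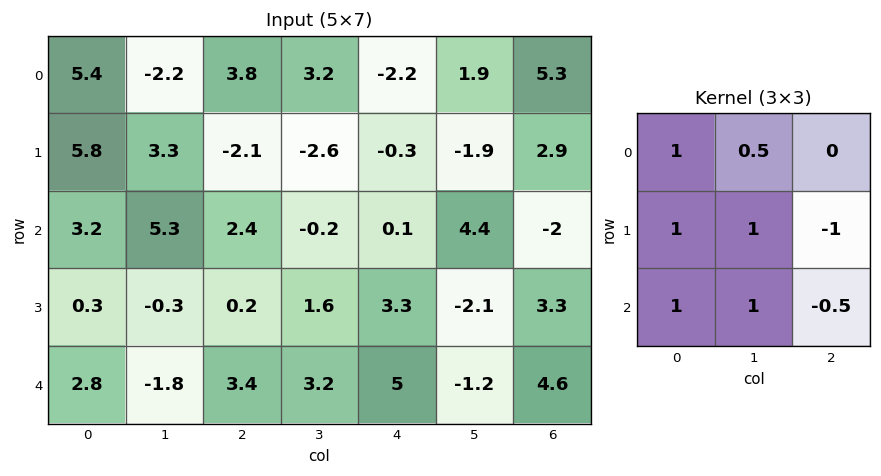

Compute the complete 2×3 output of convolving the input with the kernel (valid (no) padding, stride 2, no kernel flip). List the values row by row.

Output[0,0]: The receptive field on the input at this output position is [5.4 -2.2 3.8 / 5.8 3.3 -2.1 / 3.2 5.3 2.4]. Elementwise product with the kernel and sum: 5.4·1 + -2.2·0.5 + 5.8·1 + 3.3·1 + -2.1·-1 + 3.2·1 + 5.3·1 + 2.4·-0.5.
Output[0,1]: The receptive field on the input at this output position is [3.8 3.2 -2.2 / -2.1 -2.6 -0.3 / 2.4 -0.2 0.1]. Elementwise product with the kernel and sum: 3.8·1 + 3.2·0.5 + -2.1·1 + -2.6·1 + -0.3·-1 + 2.4·1 + -0.2·1 + 0.1·-0.5.

22.8 3.15 -0.85
4.95 4.9 1.7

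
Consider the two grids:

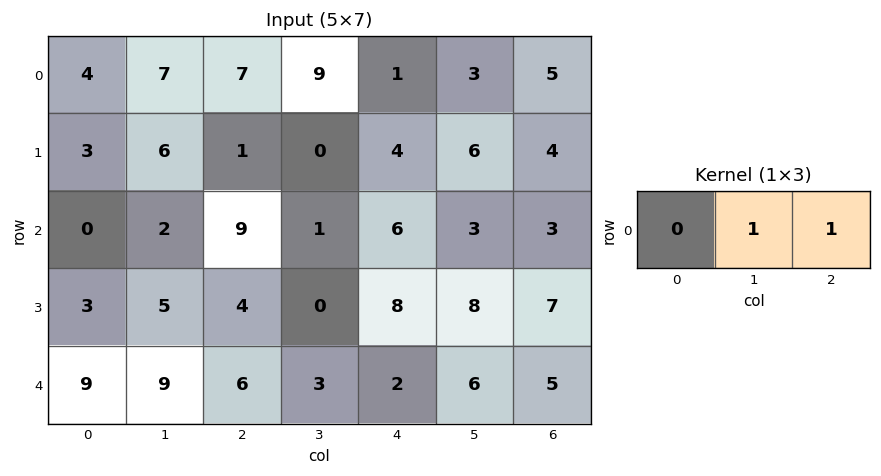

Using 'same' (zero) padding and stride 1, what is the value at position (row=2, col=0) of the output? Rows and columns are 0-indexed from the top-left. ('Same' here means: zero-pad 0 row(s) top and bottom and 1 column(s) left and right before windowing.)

2

The receptive field on the zero-padded input at this output position is [0 0 2]. Elementwise product with the kernel and sum: 0·1 + 2·1.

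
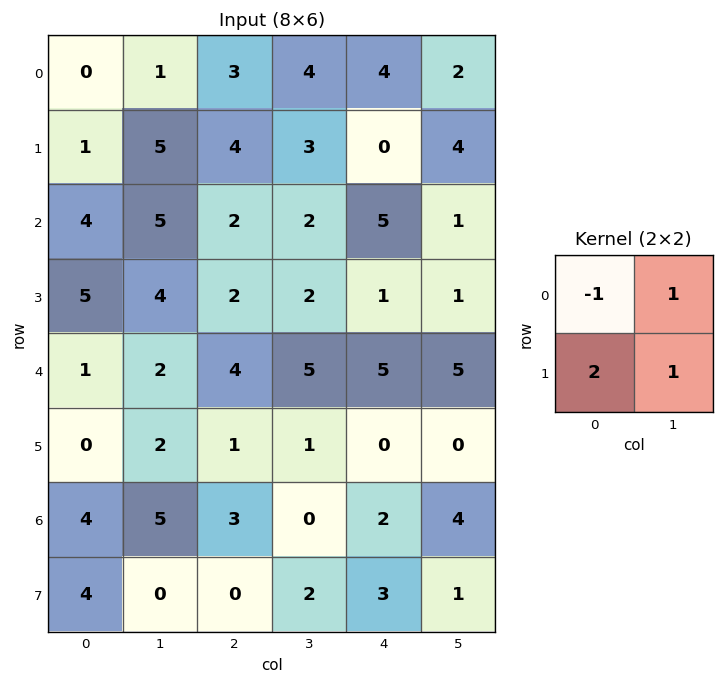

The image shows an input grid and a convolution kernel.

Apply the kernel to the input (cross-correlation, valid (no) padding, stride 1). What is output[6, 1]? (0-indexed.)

-2

The receptive field on the input at this output position is [5 3 / 0 0]. Elementwise product with the kernel and sum: 5·-1 + 3·1 + 0·2 + 0·1.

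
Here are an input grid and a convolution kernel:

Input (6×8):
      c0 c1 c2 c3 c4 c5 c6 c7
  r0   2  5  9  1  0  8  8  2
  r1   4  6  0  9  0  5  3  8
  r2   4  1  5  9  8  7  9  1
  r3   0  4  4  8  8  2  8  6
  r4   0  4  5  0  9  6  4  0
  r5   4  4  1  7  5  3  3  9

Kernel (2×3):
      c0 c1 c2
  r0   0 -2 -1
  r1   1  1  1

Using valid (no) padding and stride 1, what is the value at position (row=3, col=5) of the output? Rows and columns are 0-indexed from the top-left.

-12

The receptive field on the input at this output position is [2 8 6 / 6 4 0]. Elementwise product with the kernel and sum: 8·-2 + 6·-1 + 6·1 + 4·1 + 0·1.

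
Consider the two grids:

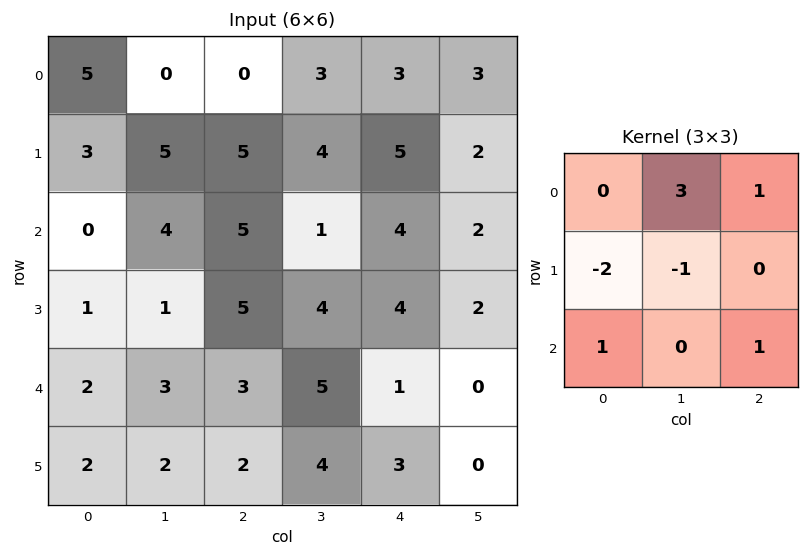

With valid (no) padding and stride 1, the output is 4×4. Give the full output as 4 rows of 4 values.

Output[0,0]: The receptive field on the input at this output position is [5 0 0 / 3 5 5 / 0 4 5]. Elementwise product with the kernel and sum: 0·3 + 0·1 + 3·-2 + 5·-1 + 0·1 + 5·1.

-6 -7 7 2
22 11 15 17
19 17 -3 7
5 16 10 7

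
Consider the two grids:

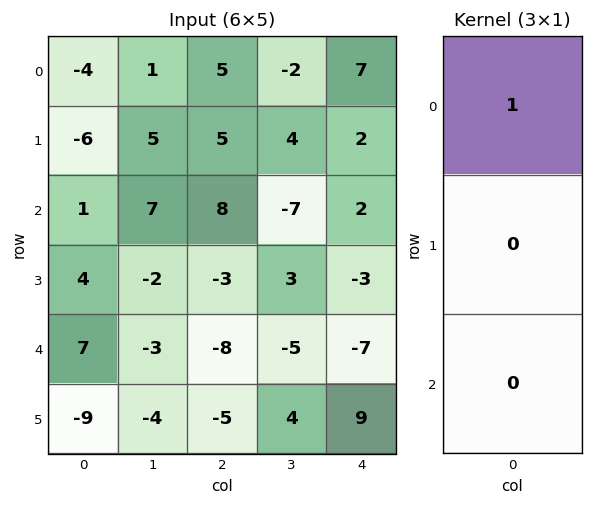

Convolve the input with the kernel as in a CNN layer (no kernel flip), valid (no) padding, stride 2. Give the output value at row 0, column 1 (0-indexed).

5

The receptive field on the input at this output position is [5 / 5 / 8]. Elementwise product with the kernel and sum: 5·1.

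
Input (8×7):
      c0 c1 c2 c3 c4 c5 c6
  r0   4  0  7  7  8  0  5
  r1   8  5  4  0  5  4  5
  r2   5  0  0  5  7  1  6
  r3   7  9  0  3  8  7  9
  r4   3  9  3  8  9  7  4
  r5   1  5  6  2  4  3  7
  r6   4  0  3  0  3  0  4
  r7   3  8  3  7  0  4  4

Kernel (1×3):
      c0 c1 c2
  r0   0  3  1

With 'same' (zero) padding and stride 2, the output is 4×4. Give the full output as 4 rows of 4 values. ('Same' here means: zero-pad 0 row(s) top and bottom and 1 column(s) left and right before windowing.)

12 28 24 15
15 5 22 18
18 17 34 12
12 9 9 12

Output[0,0]: The receptive field on the zero-padded input at this output position is [0 4 0]. Elementwise product with the kernel and sum: 4·3 + 0·1.
Output[0,1]: The receptive field on the zero-padded input at this output position is [0 7 7]. Elementwise product with the kernel and sum: 7·3 + 7·1.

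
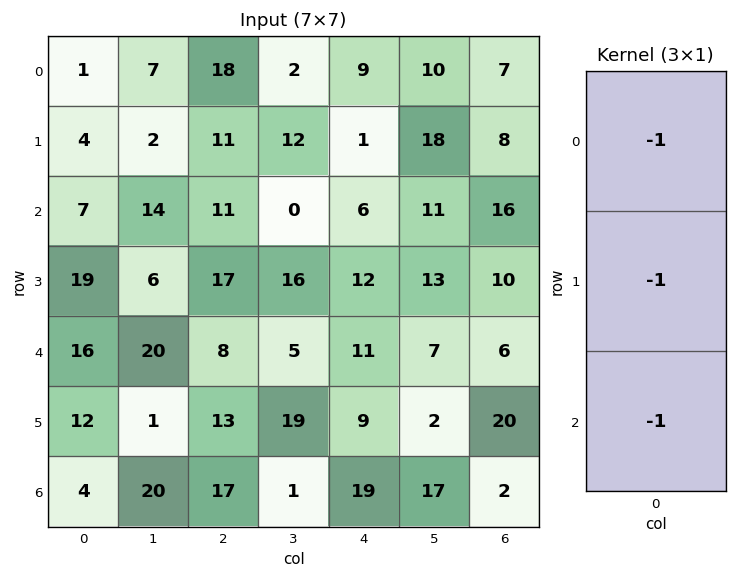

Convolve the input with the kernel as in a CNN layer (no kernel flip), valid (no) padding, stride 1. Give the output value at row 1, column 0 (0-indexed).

-30

The receptive field on the input at this output position is [4 / 7 / 19]. Elementwise product with the kernel and sum: 4·-1 + 7·-1 + 19·-1.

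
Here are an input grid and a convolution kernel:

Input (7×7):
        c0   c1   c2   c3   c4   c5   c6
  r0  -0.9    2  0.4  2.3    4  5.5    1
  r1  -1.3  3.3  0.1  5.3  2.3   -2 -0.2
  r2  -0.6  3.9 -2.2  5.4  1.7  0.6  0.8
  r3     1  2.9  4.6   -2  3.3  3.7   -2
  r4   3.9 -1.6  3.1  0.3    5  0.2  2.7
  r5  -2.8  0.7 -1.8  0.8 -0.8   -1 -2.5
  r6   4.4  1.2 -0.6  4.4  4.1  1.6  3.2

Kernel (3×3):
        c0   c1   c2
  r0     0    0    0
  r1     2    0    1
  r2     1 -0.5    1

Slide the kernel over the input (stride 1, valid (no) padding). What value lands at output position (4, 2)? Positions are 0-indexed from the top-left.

-3.1

The receptive field on the input at this output position is [3.1 0.3 5 / -1.8 0.8 -0.8 / -0.6 4.4 4.1]. Elementwise product with the kernel and sum: -1.8·2 + -0.8·1 + -0.6·1 + 4.4·-0.5 + 4.1·1.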